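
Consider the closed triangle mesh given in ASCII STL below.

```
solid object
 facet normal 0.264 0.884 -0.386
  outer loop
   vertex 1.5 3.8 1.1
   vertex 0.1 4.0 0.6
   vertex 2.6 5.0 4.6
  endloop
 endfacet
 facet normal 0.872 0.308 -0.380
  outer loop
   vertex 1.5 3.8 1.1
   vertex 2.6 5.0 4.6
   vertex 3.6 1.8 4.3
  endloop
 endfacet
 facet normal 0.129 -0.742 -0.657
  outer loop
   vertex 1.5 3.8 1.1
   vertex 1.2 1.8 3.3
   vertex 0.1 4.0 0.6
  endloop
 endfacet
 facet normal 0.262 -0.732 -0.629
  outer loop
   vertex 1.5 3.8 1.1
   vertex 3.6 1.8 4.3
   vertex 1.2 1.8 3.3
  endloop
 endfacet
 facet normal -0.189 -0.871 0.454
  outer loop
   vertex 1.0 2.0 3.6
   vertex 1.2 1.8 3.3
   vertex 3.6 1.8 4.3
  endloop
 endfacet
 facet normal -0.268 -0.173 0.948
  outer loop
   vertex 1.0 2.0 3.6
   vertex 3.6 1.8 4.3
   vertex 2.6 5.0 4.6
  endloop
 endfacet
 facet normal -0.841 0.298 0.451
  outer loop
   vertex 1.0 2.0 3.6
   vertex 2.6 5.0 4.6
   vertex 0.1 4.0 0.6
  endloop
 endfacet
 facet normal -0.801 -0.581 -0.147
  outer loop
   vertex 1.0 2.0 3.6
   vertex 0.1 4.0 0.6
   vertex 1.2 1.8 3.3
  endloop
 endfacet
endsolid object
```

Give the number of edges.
12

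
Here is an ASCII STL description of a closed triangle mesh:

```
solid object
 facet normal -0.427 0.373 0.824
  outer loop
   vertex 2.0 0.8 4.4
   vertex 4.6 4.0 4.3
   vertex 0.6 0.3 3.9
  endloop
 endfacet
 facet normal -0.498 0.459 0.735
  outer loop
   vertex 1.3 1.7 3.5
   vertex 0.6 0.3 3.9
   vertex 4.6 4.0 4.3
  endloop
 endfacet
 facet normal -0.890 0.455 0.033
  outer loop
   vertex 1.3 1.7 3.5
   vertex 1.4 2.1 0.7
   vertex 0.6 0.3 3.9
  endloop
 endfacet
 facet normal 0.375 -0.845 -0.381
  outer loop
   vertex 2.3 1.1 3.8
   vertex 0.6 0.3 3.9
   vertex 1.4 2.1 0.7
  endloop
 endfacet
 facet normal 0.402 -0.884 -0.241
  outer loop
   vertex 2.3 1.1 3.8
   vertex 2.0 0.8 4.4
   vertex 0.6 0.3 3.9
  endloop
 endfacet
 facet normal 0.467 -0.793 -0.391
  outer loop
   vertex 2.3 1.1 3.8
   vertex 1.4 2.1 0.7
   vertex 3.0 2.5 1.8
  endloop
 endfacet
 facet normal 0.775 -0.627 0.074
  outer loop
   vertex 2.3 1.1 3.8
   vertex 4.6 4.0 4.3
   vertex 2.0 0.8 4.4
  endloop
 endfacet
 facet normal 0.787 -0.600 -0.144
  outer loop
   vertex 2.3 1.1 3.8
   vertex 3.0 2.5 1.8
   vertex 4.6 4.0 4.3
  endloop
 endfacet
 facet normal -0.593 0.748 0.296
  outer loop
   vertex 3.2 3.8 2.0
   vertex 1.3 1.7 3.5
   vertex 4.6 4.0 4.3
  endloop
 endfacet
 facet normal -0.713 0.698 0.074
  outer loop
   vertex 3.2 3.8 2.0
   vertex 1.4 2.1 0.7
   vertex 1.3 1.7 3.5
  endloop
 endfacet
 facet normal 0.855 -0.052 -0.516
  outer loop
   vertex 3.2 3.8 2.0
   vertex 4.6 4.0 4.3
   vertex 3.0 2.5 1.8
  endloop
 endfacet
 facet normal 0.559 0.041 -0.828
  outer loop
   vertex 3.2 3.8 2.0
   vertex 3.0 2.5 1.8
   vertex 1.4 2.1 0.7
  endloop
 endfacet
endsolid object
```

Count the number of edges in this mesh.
18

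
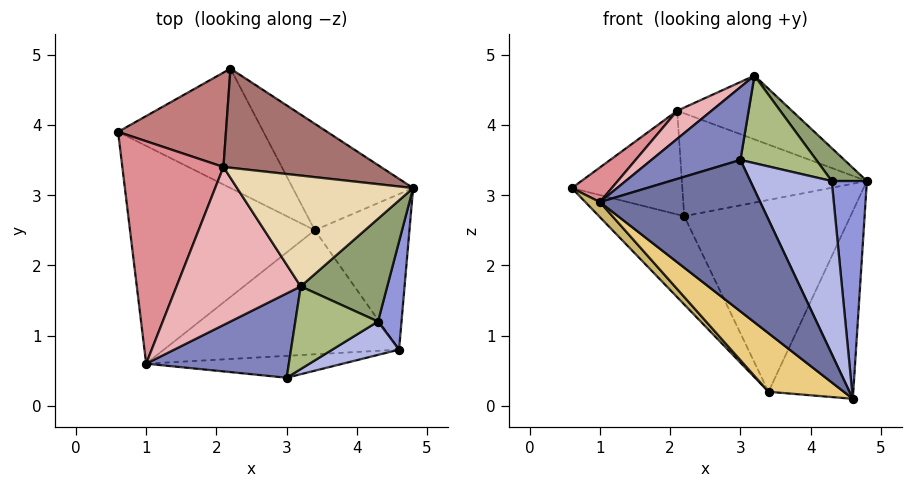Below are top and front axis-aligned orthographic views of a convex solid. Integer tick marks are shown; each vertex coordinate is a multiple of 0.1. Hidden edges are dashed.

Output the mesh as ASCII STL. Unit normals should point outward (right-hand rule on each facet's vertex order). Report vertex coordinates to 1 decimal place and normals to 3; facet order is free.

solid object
 facet normal -0.056 -0.988 -0.143
  outer loop
   vertex 1.0 0.6 2.9
   vertex 4.6 0.8 0.1
   vertex 3.0 0.4 3.5
  endloop
 endfacet
 facet normal -0.281 -0.627 0.726
  outer loop
   vertex 3.2 1.7 4.7
   vertex 1.0 0.6 2.9
   vertex 3.0 0.4 3.5
  endloop
 endfacet
 facet normal 0.959 -0.252 0.125
  outer loop
   vertex 4.3 1.2 3.2
   vertex 4.6 0.8 0.1
   vertex 4.8 3.1 3.2
  endloop
 endfacet
 facet normal 0.544 -0.824 0.159
  outer loop
   vertex 4.3 1.2 3.2
   vertex 3.0 0.4 3.5
   vertex 4.6 0.8 0.1
  endloop
 endfacet
 facet normal 0.757 -0.199 0.622
  outer loop
   vertex 4.3 1.2 3.2
   vertex 4.8 3.1 3.2
   vertex 3.2 1.7 4.7
  endloop
 endfacet
 facet normal 0.518 -0.622 0.587
  outer loop
   vertex 4.3 1.2 3.2
   vertex 3.2 1.7 4.7
   vertex 3.0 0.4 3.5
  endloop
 endfacet
 facet normal 0.720 0.534 -0.443
  outer loop
   vertex 3.4 2.5 0.2
   vertex 4.8 3.1 3.2
   vertex 4.6 0.8 0.1
  endloop
 endfacet
 facet normal 0.554 0.728 -0.404
  outer loop
   vertex 3.4 2.5 0.2
   vertex 2.2 4.8 2.7
   vertex 4.8 3.1 3.2
  endloop
 endfacet
 facet normal -0.472 0.524 -0.709
  outer loop
   vertex 3.4 2.5 0.2
   vertex 0.6 3.9 3.1
   vertex 2.2 4.8 2.7
  endloop
 endfacet
 facet normal -0.730 -0.047 -0.682
  outer loop
   vertex 3.4 2.5 0.2
   vertex 1.0 0.6 2.9
   vertex 0.6 3.9 3.1
  endloop
 endfacet
 facet normal -0.562 -0.353 -0.748
  outer loop
   vertex 3.4 2.5 0.2
   vertex 4.6 0.8 0.1
   vertex 1.0 0.6 2.9
  endloop
 endfacet
 facet normal 0.352 0.467 0.811
  outer loop
   vertex 2.1 3.4 4.2
   vertex 3.2 1.7 4.7
   vertex 4.8 3.1 3.2
  endloop
 endfacet
 facet normal 0.319 0.682 0.658
  outer loop
   vertex 2.1 3.4 4.2
   vertex 4.8 3.1 3.2
   vertex 2.2 4.8 2.7
  endloop
 endfacet
 facet normal -0.240 0.718 0.654
  outer loop
   vertex 2.1 3.4 4.2
   vertex 2.2 4.8 2.7
   vertex 0.6 3.9 3.1
  endloop
 endfacet
 facet normal -0.613 -0.122 0.781
  outer loop
   vertex 2.1 3.4 4.2
   vertex 0.6 3.9 3.1
   vertex 1.0 0.6 2.9
  endloop
 endfacet
 facet normal -0.583 -0.142 0.800
  outer loop
   vertex 2.1 3.4 4.2
   vertex 1.0 0.6 2.9
   vertex 3.2 1.7 4.7
  endloop
 endfacet
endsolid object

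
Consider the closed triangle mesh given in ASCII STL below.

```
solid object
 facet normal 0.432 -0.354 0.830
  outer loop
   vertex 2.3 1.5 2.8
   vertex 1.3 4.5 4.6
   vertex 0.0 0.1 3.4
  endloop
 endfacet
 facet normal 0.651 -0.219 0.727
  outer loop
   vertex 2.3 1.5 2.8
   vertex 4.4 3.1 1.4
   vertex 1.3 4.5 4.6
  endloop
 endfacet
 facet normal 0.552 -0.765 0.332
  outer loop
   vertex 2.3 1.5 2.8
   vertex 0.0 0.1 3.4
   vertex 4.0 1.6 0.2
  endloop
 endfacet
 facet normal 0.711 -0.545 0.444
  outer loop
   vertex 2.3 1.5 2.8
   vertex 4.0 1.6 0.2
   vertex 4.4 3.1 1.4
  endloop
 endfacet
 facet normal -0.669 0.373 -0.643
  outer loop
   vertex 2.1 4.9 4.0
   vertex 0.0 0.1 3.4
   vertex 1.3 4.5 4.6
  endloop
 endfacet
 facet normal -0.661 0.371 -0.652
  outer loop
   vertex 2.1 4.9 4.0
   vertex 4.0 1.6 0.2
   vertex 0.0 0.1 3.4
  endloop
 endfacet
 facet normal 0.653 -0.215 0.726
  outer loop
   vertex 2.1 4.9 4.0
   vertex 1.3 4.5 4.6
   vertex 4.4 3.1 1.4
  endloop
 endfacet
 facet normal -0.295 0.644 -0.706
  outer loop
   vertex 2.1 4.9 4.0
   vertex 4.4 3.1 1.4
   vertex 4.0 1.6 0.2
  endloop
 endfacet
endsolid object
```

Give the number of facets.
8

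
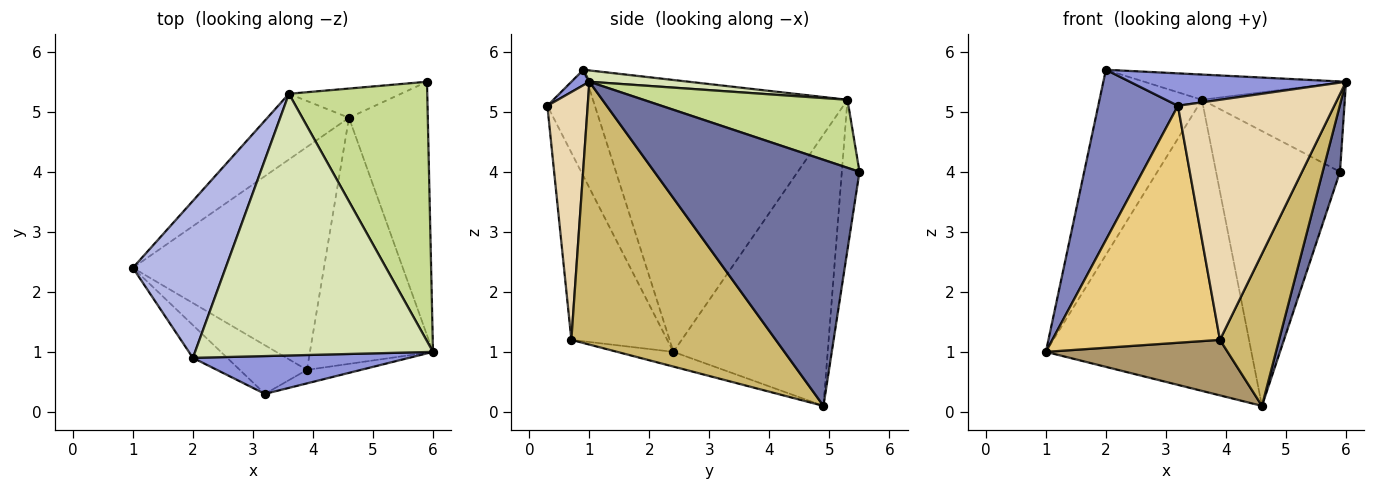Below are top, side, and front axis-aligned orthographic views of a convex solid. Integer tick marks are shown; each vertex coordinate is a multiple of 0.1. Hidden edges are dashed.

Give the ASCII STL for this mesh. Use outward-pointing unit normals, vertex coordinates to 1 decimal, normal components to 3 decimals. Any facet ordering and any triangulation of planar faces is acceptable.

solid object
 facet normal 0.949 -0.080 -0.304
  outer loop
   vertex 4.6 4.9 0.1
   vertex 5.9 5.5 4.0
   vertex 6.0 1.0 5.5
  endloop
 endfacet
 facet normal -0.505 -0.847 -0.163
  outer loop
   vertex 3.2 0.3 5.1
   vertex 2.0 0.9 5.7
   vertex 1.0 2.4 1.0
  endloop
 endfacet
 facet normal 0.054 -0.650 0.758
  outer loop
   vertex 3.2 0.3 5.1
   vertex 6.0 1.0 5.5
   vertex 2.0 0.9 5.7
  endloop
 endfacet
 facet normal -0.884 0.356 0.302
  outer loop
   vertex 3.6 5.3 5.2
   vertex 1.0 2.4 1.0
   vertex 2.0 0.9 5.7
  endloop
 endfacet
 facet normal -0.591 0.787 -0.178
  outer loop
   vertex 3.6 5.3 5.2
   vertex 4.6 4.9 0.1
   vertex 1.0 2.4 1.0
  endloop
 endfacet
 facet normal -0.140 0.985 -0.105
  outer loop
   vertex 3.6 5.3 5.2
   vertex 5.9 5.5 4.0
   vertex 4.6 4.9 0.1
  endloop
 endfacet
 facet normal 0.422 0.295 0.857
  outer loop
   vertex 3.6 5.3 5.2
   vertex 6.0 1.0 5.5
   vertex 5.9 5.5 4.0
  endloop
 endfacet
 facet normal 0.047 0.096 0.994
  outer loop
   vertex 3.6 5.3 5.2
   vertex 2.0 0.9 5.7
   vertex 6.0 1.0 5.5
  endloop
 endfacet
 facet normal -0.075 -0.241 -0.968
  outer loop
   vertex 3.9 0.7 1.2
   vertex 1.0 2.4 1.0
   vertex 4.6 4.9 0.1
  endloop
 endfacet
 facet normal 0.876 -0.253 -0.410
  outer loop
   vertex 3.9 0.7 1.2
   vertex 4.6 4.9 0.1
   vertex 6.0 1.0 5.5
  endloop
 endfacet
 facet normal -0.489 -0.855 -0.175
  outer loop
   vertex 3.9 0.7 1.2
   vertex 3.2 0.3 5.1
   vertex 1.0 2.4 1.0
  endloop
 endfacet
 facet normal 0.249 -0.967 -0.054
  outer loop
   vertex 3.9 0.7 1.2
   vertex 6.0 1.0 5.5
   vertex 3.2 0.3 5.1
  endloop
 endfacet
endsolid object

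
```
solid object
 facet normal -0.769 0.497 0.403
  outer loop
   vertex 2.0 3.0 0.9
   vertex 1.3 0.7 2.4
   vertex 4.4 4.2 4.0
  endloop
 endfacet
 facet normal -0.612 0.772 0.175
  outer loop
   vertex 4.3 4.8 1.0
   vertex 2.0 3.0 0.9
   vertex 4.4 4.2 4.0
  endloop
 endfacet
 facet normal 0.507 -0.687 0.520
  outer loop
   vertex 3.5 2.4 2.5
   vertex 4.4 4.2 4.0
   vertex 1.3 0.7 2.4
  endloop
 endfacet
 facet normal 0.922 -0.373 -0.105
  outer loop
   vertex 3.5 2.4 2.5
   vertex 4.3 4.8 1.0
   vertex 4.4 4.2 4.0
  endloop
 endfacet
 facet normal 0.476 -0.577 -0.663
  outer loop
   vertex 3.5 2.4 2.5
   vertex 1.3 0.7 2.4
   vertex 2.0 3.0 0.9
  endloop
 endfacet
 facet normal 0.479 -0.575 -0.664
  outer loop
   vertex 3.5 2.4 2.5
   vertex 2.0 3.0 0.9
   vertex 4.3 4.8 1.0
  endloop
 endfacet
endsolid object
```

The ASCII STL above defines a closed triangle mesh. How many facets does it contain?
6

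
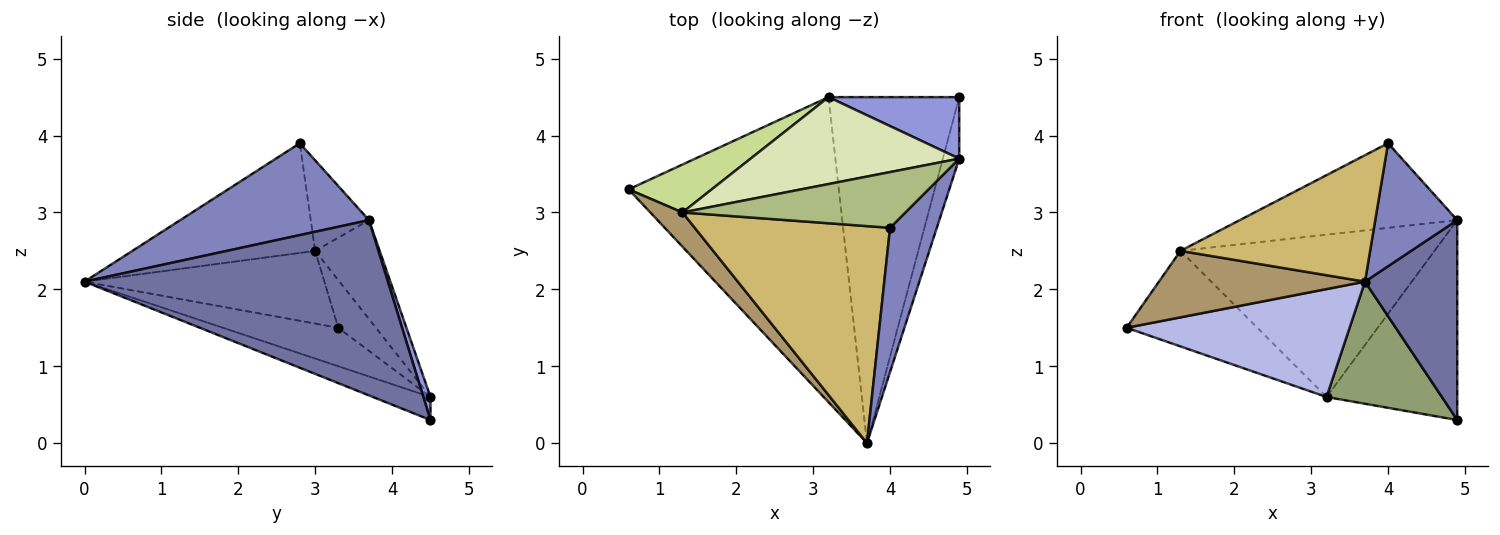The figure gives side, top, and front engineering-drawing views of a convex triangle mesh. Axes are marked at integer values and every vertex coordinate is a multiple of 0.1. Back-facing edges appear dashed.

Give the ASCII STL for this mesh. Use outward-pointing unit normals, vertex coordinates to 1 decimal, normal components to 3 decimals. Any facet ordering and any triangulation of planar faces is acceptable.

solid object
 facet normal 0.953 -0.290 -0.089
  outer loop
   vertex 4.9 4.5 0.3
   vertex 4.9 3.7 2.9
   vertex 3.7 0.0 2.1
  endloop
 endfacet
 facet normal 0.831 -0.361 0.423
  outer loop
   vertex 4.0 2.8 3.9
   vertex 3.7 0.0 2.1
   vertex 4.9 3.7 2.9
  endloop
 endfacet
 facet normal 0.052 0.954 0.294
  outer loop
   vertex 3.2 4.5 0.6
   vertex 4.9 3.7 2.9
   vertex 4.9 4.5 0.3
  endloop
 endfacet
 facet normal -0.170 -0.329 -0.929
  outer loop
   vertex 3.2 4.5 0.6
   vertex 3.7 0.0 2.1
   vertex 0.6 3.3 1.5
  endloop
 endfacet
 facet normal -0.164 -0.328 -0.930
  outer loop
   vertex 3.2 4.5 0.6
   vertex 4.9 4.5 0.3
   vertex 3.7 0.0 2.1
  endloop
 endfacet
 facet normal -0.218 0.815 0.537
  outer loop
   vertex 1.3 3.0 2.5
   vertex 4.0 2.8 3.9
   vertex 4.9 3.7 2.9
  endloop
 endfacet
 facet normal -0.249 0.866 0.434
  outer loop
   vertex 1.3 3.0 2.5
   vertex 3.2 4.5 0.6
   vertex 0.6 3.3 1.5
  endloop
 endfacet
 facet normal -0.218 0.860 0.461
  outer loop
   vertex 1.3 3.0 2.5
   vertex 4.9 3.7 2.9
   vertex 3.2 4.5 0.6
  endloop
 endfacet
 facet normal -0.719 -0.618 0.318
  outer loop
   vertex 1.3 3.0 2.5
   vertex 0.6 3.3 1.5
   vertex 3.7 0.0 2.1
  endloop
 endfacet
 facet normal -0.437 -0.453 0.777
  outer loop
   vertex 1.3 3.0 2.5
   vertex 3.7 0.0 2.1
   vertex 4.0 2.8 3.9
  endloop
 endfacet
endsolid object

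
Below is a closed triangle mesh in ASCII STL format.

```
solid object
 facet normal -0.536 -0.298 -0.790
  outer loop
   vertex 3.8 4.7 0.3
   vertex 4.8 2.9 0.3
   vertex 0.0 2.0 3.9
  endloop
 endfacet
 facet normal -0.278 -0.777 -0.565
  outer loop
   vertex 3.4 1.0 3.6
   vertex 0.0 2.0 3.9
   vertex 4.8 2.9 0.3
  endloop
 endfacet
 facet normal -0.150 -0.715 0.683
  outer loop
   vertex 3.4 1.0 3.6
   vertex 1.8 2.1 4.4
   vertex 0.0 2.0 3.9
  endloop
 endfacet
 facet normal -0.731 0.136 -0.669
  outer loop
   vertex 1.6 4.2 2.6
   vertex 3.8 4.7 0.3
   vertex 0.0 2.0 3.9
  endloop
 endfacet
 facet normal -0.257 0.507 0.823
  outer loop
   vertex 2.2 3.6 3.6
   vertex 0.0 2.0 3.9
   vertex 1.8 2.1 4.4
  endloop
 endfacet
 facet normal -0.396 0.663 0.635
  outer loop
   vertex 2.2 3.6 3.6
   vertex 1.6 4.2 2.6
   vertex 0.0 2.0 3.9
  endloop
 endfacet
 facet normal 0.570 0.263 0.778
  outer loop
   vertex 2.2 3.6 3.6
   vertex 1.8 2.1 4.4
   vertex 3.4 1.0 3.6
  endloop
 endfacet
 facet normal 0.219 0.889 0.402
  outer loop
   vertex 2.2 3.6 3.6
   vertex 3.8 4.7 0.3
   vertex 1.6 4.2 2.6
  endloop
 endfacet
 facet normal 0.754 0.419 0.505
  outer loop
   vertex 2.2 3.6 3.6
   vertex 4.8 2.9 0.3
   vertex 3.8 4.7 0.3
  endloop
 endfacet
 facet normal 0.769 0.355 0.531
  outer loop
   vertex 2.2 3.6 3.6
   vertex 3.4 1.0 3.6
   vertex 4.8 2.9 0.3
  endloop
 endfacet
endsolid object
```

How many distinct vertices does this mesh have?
7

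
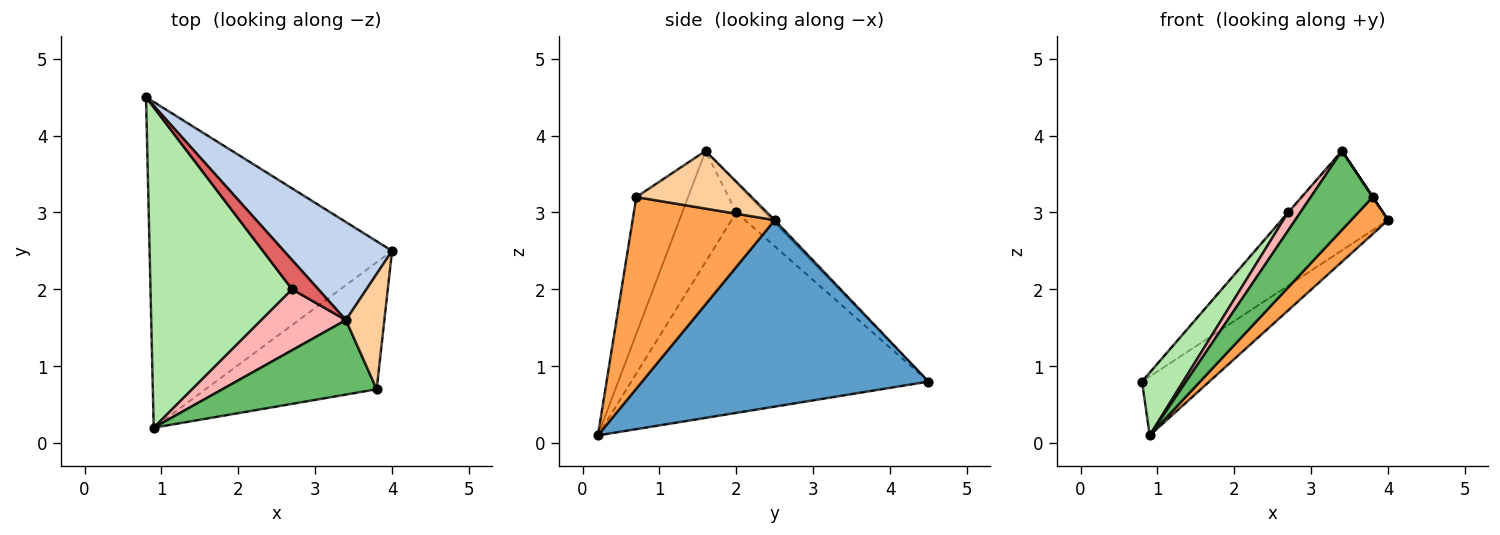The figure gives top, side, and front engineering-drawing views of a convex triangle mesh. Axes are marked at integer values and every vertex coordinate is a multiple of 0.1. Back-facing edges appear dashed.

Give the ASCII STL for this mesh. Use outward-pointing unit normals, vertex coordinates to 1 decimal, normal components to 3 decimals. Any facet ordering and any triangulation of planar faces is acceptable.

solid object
 facet normal 0.604 0.142 -0.785
  outer loop
   vertex 0.9 0.2 0.1
   vertex 0.8 4.5 0.8
   vertex 4.0 2.5 2.9
  endloop
 endfacet
 facet normal -0.015 0.712 0.702
  outer loop
   vertex 3.4 1.6 3.8
   vertex 4.0 2.5 2.9
   vertex 0.8 4.5 0.8
  endloop
 endfacet
 facet normal 0.732 -0.190 -0.654
  outer loop
   vertex 3.8 0.7 3.2
   vertex 0.9 0.2 0.1
   vertex 4.0 2.5 2.9
  endloop
 endfacet
 facet normal 0.832 0.000 0.555
  outer loop
   vertex 3.8 0.7 3.2
   vertex 4.0 2.5 2.9
   vertex 3.4 1.6 3.8
  endloop
 endfacet
 facet normal -0.519 -0.622 0.586
  outer loop
   vertex 3.8 0.7 3.2
   vertex 3.4 1.6 3.8
   vertex 0.9 0.2 0.1
  endloop
 endfacet
 facet normal -0.812 -0.112 0.573
  outer loop
   vertex 2.7 2.0 3.0
   vertex 0.8 4.5 0.8
   vertex 0.9 0.2 0.1
  endloop
 endfacet
 facet normal -0.749 0.013 0.662
  outer loop
   vertex 2.7 2.0 3.0
   vertex 3.4 1.6 3.8
   vertex 0.8 4.5 0.8
  endloop
 endfacet
 facet normal -0.783 -0.178 0.596
  outer loop
   vertex 2.7 2.0 3.0
   vertex 0.9 0.2 0.1
   vertex 3.4 1.6 3.8
  endloop
 endfacet
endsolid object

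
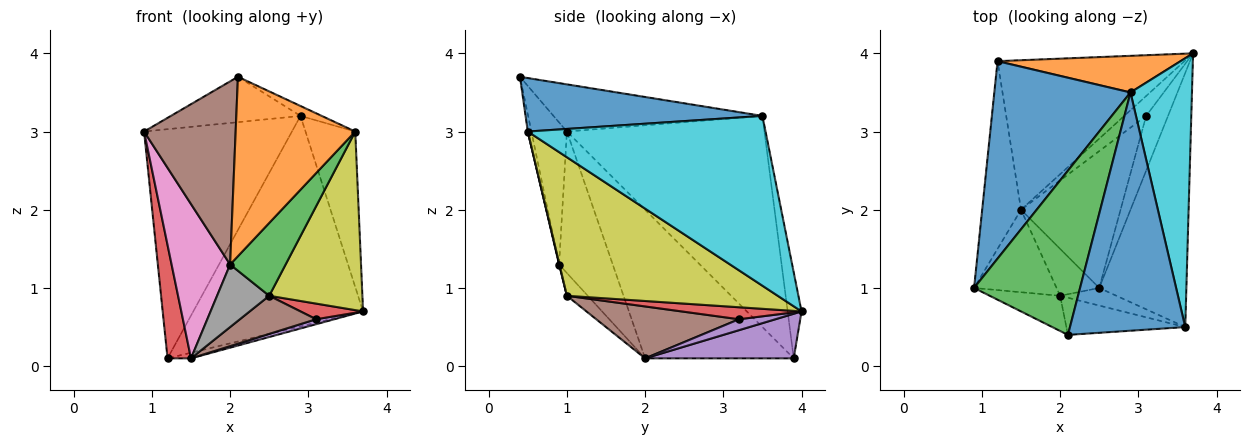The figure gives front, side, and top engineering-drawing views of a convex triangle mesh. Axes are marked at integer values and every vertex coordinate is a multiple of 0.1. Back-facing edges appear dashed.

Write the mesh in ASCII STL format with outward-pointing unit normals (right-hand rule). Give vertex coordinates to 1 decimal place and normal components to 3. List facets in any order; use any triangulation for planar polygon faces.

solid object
 facet normal -0.711 0.532 0.459
  outer loop
   vertex 2.9 3.5 3.2
   vertex 1.2 3.9 0.1
   vertex 0.9 1.0 3.0
  endloop
 endfacet
 facet normal -0.080 0.982 0.171
  outer loop
   vertex 2.9 3.5 3.2
   vertex 3.7 4.0 0.7
   vertex 1.2 3.9 0.1
  endloop
 endfacet
 facet normal -0.394 0.245 0.886
  outer loop
   vertex 2.9 3.5 3.2
   vertex 0.9 1.0 3.0
   vertex 2.1 0.4 3.7
  endloop
 endfacet
 facet normal -0.956 -0.151 -0.250
  outer loop
   vertex 1.5 2.0 0.1
   vertex 0.9 1.0 3.0
   vertex 1.2 3.9 0.1
  endloop
 endfacet
 facet normal 0.232 0.037 -0.972
  outer loop
   vertex 1.5 2.0 0.1
   vertex 1.2 3.9 0.1
   vertex 3.7 4.0 0.7
  endloop
 endfacet
 facet normal -0.356 -0.918 -0.176
  outer loop
   vertex 2.0 0.9 1.3
   vertex 2.1 0.4 3.7
   vertex 0.9 1.0 3.0
  endloop
 endfacet
 facet normal -0.629 -0.686 -0.367
  outer loop
   vertex 2.0 0.9 1.3
   vertex 0.9 1.0 3.0
   vertex 1.5 2.0 0.1
  endloop
 endfacet
 facet normal -0.305 -0.762 -0.571
  outer loop
   vertex 2.0 0.9 1.3
   vertex 1.5 2.0 0.1
   vertex 2.5 1.0 0.9
  endloop
 endfacet
 facet normal 0.793 -0.350 -0.499
  outer loop
   vertex 3.6 0.5 3.0
   vertex 2.5 1.0 0.9
   vertex 3.7 4.0 0.7
  endloop
 endfacet
 facet normal 0.923 0.193 0.334
  outer loop
   vertex 3.6 0.5 3.0
   vertex 3.7 4.0 0.7
   vertex 2.9 3.5 3.2
  endloop
 endfacet
 facet normal 0.421 0.038 0.906
  outer loop
   vertex 3.6 0.5 3.0
   vertex 2.9 3.5 3.2
   vertex 2.1 0.4 3.7
  endloop
 endfacet
 facet normal -0.029 -0.979 -0.203
  outer loop
   vertex 3.6 0.5 3.0
   vertex 2.1 0.4 3.7
   vertex 2.0 0.9 1.3
  endloop
 endfacet
 facet normal 0.007 -0.972 -0.235
  outer loop
   vertex 3.6 0.5 3.0
   vertex 2.0 0.9 1.3
   vertex 2.5 1.0 0.9
  endloop
 endfacet
 facet normal 0.466 -0.243 -0.851
  outer loop
   vertex 3.1 3.2 0.6
   vertex 3.7 4.0 0.7
   vertex 2.5 1.0 0.9
  endloop
 endfacet
 facet normal 0.436 -0.218 -0.873
  outer loop
   vertex 3.1 3.2 0.6
   vertex 1.5 2.0 0.1
   vertex 3.7 4.0 0.7
  endloop
 endfacet
 facet normal 0.449 -0.240 -0.861
  outer loop
   vertex 3.1 3.2 0.6
   vertex 2.5 1.0 0.9
   vertex 1.5 2.0 0.1
  endloop
 endfacet
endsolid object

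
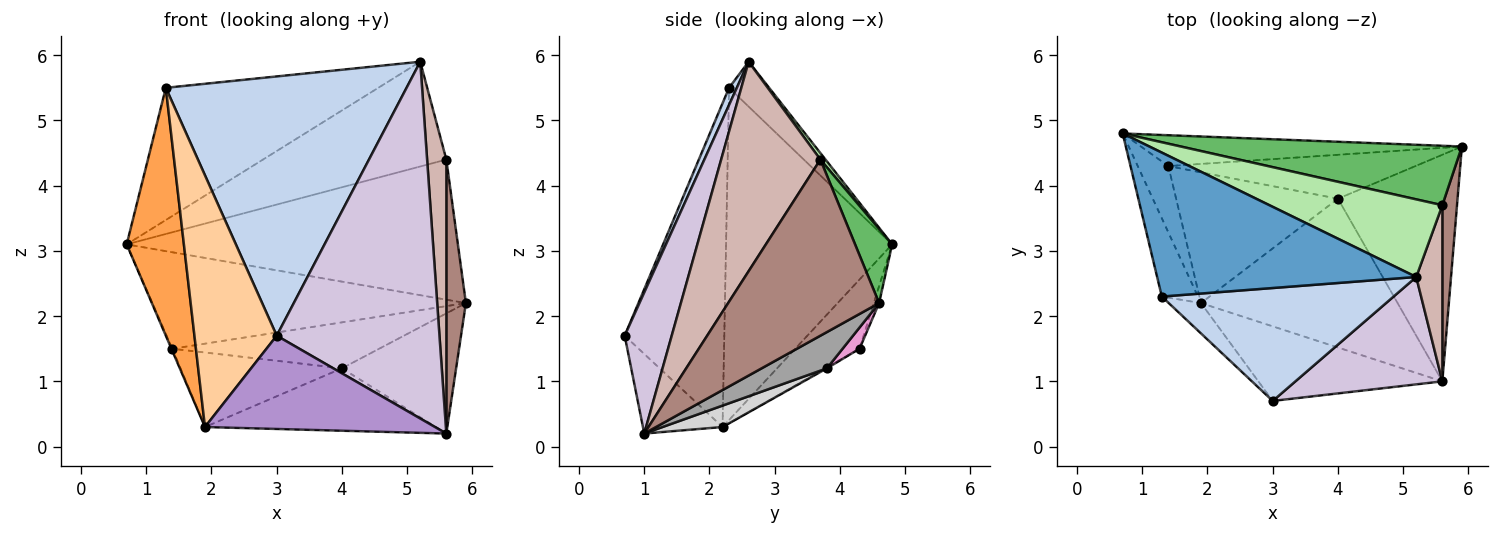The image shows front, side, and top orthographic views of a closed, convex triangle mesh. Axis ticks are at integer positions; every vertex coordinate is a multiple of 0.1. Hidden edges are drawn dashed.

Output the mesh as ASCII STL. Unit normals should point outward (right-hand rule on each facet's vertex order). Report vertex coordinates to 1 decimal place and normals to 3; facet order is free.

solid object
 facet normal -0.127 0.671 0.731
  outer loop
   vertex 1.3 2.3 5.5
   vertex 5.2 2.6 5.9
   vertex 0.7 4.8 3.1
  endloop
 endfacet
 facet normal 0.030 -0.916 0.399
  outer loop
   vertex 1.3 2.3 5.5
   vertex 3.0 0.7 1.7
   vertex 5.2 2.6 5.9
  endloop
 endfacet
 facet normal -0.941 -0.324 -0.102
  outer loop
   vertex 1.9 2.2 0.3
   vertex 1.3 2.3 5.5
   vertex 0.7 4.8 3.1
  endloop
 endfacet
 facet normal -0.769 -0.635 -0.076
  outer loop
   vertex 1.9 2.2 0.3
   vertex 3.0 0.7 1.7
   vertex 1.3 2.3 5.5
  endloop
 endfacet
 facet normal 0.102 0.916 0.389
  outer loop
   vertex 5.6 3.7 4.4
   vertex 5.9 4.6 2.2
   vertex 0.7 4.8 3.1
  endloop
 endfacet
 facet normal 0.022 0.803 0.595
  outer loop
   vertex 5.6 3.7 4.4
   vertex 0.7 4.8 3.1
   vertex 5.2 2.6 5.9
  endloop
 endfacet
 facet normal -0.016 0.952 -0.305
  outer loop
   vertex 1.4 4.3 1.5
   vertex 0.7 4.8 3.1
   vertex 5.9 4.6 2.2
  endloop
 endfacet
 facet normal -0.915 0.013 -0.404
  outer loop
   vertex 1.4 4.3 1.5
   vertex 1.9 2.2 0.3
   vertex 0.7 4.8 3.1
  endloop
 endfacet
 facet normal -0.261 -0.754 -0.603
  outer loop
   vertex 5.6 1.0 0.2
   vertex 3.0 0.7 1.7
   vertex 1.9 2.2 0.3
  endloop
 endfacet
 facet normal 0.267 -0.923 0.278
  outer loop
   vertex 5.6 1.0 0.2
   vertex 5.2 2.6 5.9
   vertex 3.0 0.7 1.7
  endloop
 endfacet
 facet normal 0.988 -0.128 0.082
  outer loop
   vertex 5.6 1.0 0.2
   vertex 5.9 4.6 2.2
   vertex 5.6 3.7 4.4
  endloop
 endfacet
 facet normal 0.974 -0.189 0.121
  outer loop
   vertex 5.6 1.0 0.2
   vertex 5.6 3.7 4.4
   vertex 5.2 2.6 5.9
  endloop
 endfacet
 facet normal 0.059 0.722 -0.690
  outer loop
   vertex 4.0 3.8 1.2
   vertex 1.4 4.3 1.5
   vertex 5.9 4.6 2.2
  endloop
 endfacet
 facet normal -0.005 0.495 -0.869
  outer loop
   vertex 4.0 3.8 1.2
   vertex 1.9 2.2 0.3
   vertex 1.4 4.3 1.5
  endloop
 endfacet
 facet normal 0.259 0.453 -0.853
  outer loop
   vertex 4.0 3.8 1.2
   vertex 5.9 4.6 2.2
   vertex 5.6 1.0 0.2
  endloop
 endfacet
 facet normal 0.100 0.385 -0.918
  outer loop
   vertex 4.0 3.8 1.2
   vertex 5.6 1.0 0.2
   vertex 1.9 2.2 0.3
  endloop
 endfacet
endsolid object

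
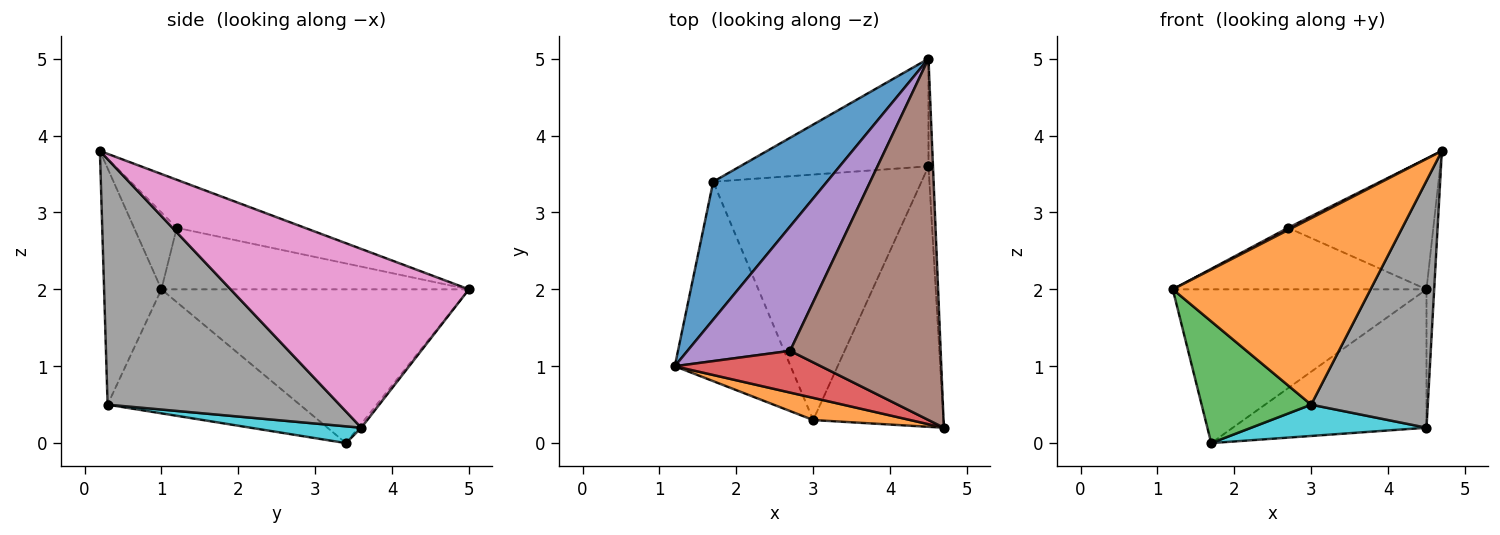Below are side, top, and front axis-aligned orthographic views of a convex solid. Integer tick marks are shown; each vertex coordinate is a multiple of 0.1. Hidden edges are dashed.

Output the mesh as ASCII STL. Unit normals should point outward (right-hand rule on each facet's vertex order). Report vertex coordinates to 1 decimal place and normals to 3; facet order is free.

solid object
 facet normal -0.670 0.553 0.496
  outer loop
   vertex 1.7 3.4 0.0
   vertex 1.2 1.0 2.0
   vertex 4.5 5.0 2.0
  endloop
 endfacet
 facet normal -0.277 -0.954 0.114
  outer loop
   vertex 3.0 0.3 0.5
   vertex 4.7 0.2 3.8
   vertex 1.2 1.0 2.0
  endloop
 endfacet
 facet normal -0.675 -0.385 -0.630
  outer loop
   vertex 3.0 0.3 0.5
   vertex 1.2 1.0 2.0
   vertex 1.7 3.4 0.0
  endloop
 endfacet
 facet normal -0.465 -0.047 0.884
  outer loop
   vertex 2.7 1.2 2.8
   vertex 1.2 1.0 2.0
   vertex 4.7 0.2 3.8
  endloop
 endfacet
 facet normal -0.473 0.390 0.790
  outer loop
   vertex 2.7 1.2 2.8
   vertex 4.5 5.0 2.0
   vertex 1.2 1.0 2.0
  endloop
 endfacet
 facet normal -0.287 0.326 0.901
  outer loop
   vertex 2.7 1.2 2.8
   vertex 4.7 0.2 3.8
   vertex 4.5 5.0 2.0
  endloop
 endfacet
 facet normal 0.999 0.032 -0.025
  outer loop
   vertex 4.5 3.6 0.2
   vertex 4.5 5.0 2.0
   vertex 4.7 0.2 3.8
  endloop
 endfacet
 facet normal 0.807 -0.406 -0.428
  outer loop
   vertex 4.5 3.6 0.2
   vertex 4.7 0.2 3.8
   vertex 3.0 0.3 0.5
  endloop
 endfacet
 facet normal -0.013 0.789 -0.614
  outer loop
   vertex 4.5 3.6 0.2
   vertex 1.7 3.4 0.0
   vertex 4.5 5.0 2.0
  endloop
 endfacet
 facet normal 0.080 -0.126 -0.989
  outer loop
   vertex 4.5 3.6 0.2
   vertex 3.0 0.3 0.5
   vertex 1.7 3.4 0.0
  endloop
 endfacet
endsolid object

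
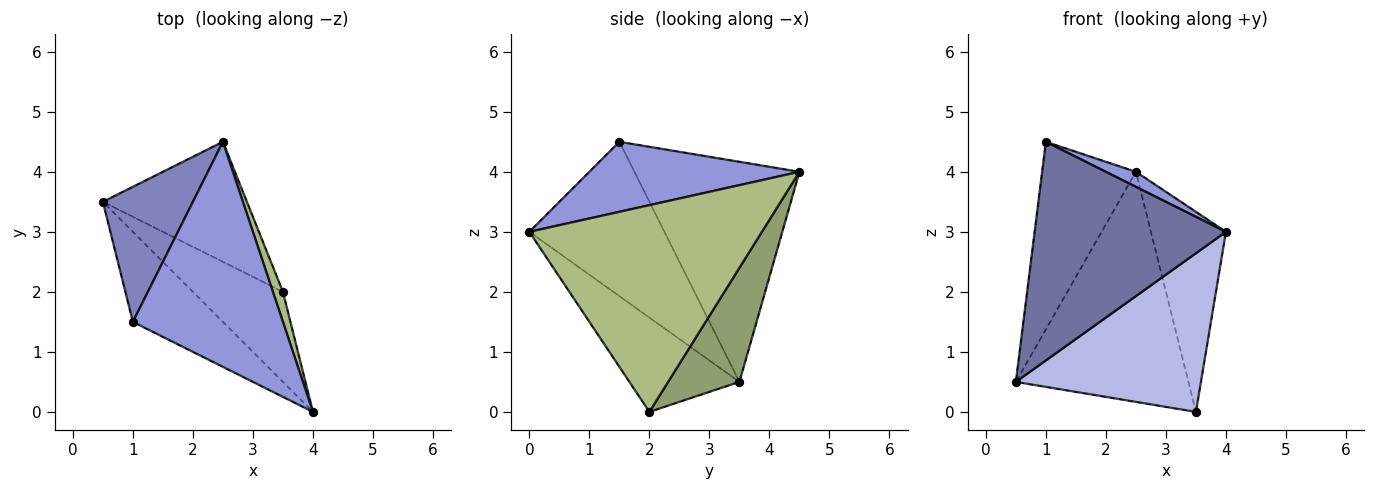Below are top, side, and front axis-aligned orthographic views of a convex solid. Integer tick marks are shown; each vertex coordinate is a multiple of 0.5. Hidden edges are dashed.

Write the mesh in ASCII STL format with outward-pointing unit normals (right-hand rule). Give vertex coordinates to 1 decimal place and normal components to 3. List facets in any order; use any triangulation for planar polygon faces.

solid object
 facet normal -0.547 -0.774 -0.319
  outer loop
   vertex 1.0 1.5 4.5
   vertex 0.5 3.5 0.5
   vertex 4.0 0.0 3.0
  endloop
 endfacet
 facet normal -0.819 0.465 0.335
  outer loop
   vertex 1.0 1.5 4.5
   vertex 2.5 4.5 4.0
   vertex 0.5 3.5 0.5
  endloop
 endfacet
 facet normal 0.422 -0.060 0.905
  outer loop
   vertex 1.0 1.5 4.5
   vertex 4.0 0.0 3.0
   vertex 2.5 4.5 4.0
  endloop
 endfacet
 facet normal -0.459 -0.773 -0.438
  outer loop
   vertex 3.5 2.0 0.0
   vertex 4.0 0.0 3.0
   vertex 0.5 3.5 0.5
  endloop
 endfacet
 facet normal 0.344 0.833 -0.434
  outer loop
   vertex 3.5 2.0 0.0
   vertex 0.5 3.5 0.5
   vertex 2.5 4.5 4.0
  endloop
 endfacet
 facet normal 0.951 0.307 0.046
  outer loop
   vertex 3.5 2.0 0.0
   vertex 2.5 4.5 4.0
   vertex 4.0 0.0 3.0
  endloop
 endfacet
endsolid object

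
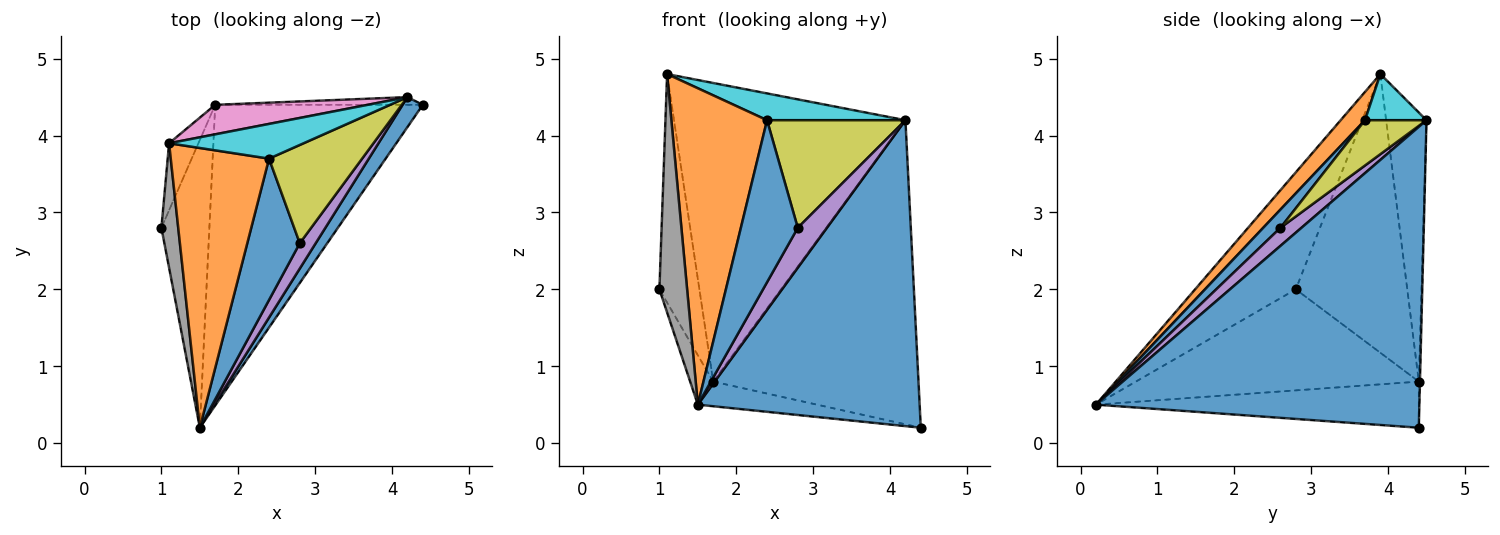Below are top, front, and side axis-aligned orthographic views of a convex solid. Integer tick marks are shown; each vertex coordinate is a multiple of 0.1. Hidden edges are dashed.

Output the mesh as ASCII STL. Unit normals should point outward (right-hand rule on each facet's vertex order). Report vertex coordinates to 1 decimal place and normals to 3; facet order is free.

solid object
 facet normal 0.823 -0.565 0.055
  outer loop
   vertex 4.2 4.5 4.2
   vertex 1.5 0.2 0.5
   vertex 4.4 4.4 0.2
  endloop
 endfacet
 facet normal -0.901 0.073 -0.428
  outer loop
   vertex 1.7 4.4 0.8
   vertex 1.5 0.2 0.5
   vertex 1.0 2.8 2.0
  endloop
 endfacet
 facet normal -0.216 0.080 -0.973
  outer loop
   vertex 1.7 4.4 0.8
   vertex 4.4 4.4 0.2
   vertex 1.5 0.2 0.5
  endloop
 endfacet
 facet normal -0.006 1.000 -0.025
  outer loop
   vertex 1.7 4.4 0.8
   vertex 4.2 4.5 4.2
   vertex 4.4 4.4 0.2
  endloop
 endfacet
 facet normal 0.520 -0.721 0.458
  outer loop
   vertex 2.8 2.6 2.8
   vertex 1.5 0.2 0.5
   vertex 4.2 4.5 4.2
  endloop
 endfacet
 facet normal -0.937 0.336 -0.099
  outer loop
   vertex 1.1 3.9 4.8
   vertex 1.7 4.4 0.8
   vertex 1.0 2.8 2.0
  endloop
 endfacet
 facet normal -0.171 0.980 0.097
  outer loop
   vertex 1.1 3.9 4.8
   vertex 4.2 4.5 4.2
   vertex 1.7 4.4 0.8
  endloop
 endfacet
 facet normal -0.955 -0.263 0.137
  outer loop
   vertex 1.1 3.9 4.8
   vertex 1.0 2.8 2.0
   vertex 1.5 0.2 0.5
  endloop
 endfacet
 facet normal 0.312 -0.702 0.641
  outer loop
   vertex 2.4 3.7 4.2
   vertex 2.8 2.6 2.8
   vertex 4.2 4.5 4.2
  endloop
 endfacet
 facet normal 0.262 -0.589 0.764
  outer loop
   vertex 2.4 3.7 4.2
   vertex 4.2 4.5 4.2
   vertex 1.1 3.9 4.8
  endloop
 endfacet
 facet normal 0.223 -0.735 0.641
  outer loop
   vertex 2.4 3.7 4.2
   vertex 1.5 0.2 0.5
   vertex 2.8 2.6 2.8
  endloop
 endfacet
 facet normal 0.187 -0.736 0.651
  outer loop
   vertex 2.4 3.7 4.2
   vertex 1.1 3.9 4.8
   vertex 1.5 0.2 0.5
  endloop
 endfacet
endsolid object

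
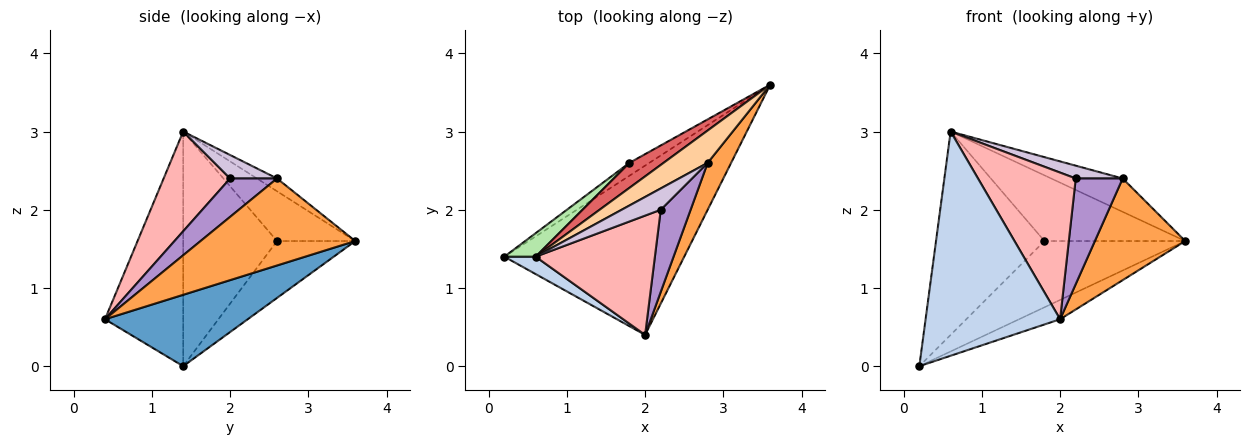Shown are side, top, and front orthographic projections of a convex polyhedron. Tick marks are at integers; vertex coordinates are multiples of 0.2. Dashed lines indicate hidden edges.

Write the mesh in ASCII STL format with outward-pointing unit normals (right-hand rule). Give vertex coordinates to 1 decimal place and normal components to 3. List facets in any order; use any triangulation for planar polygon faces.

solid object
 facet normal 0.367 0.105 -0.924
  outer loop
   vertex 2.0 0.4 0.6
   vertex 0.2 1.4 0.0
   vertex 3.6 3.6 1.6
  endloop
 endfacet
 facet normal -0.501 -0.863 0.067
  outer loop
   vertex 0.6 1.4 3.0
   vertex 0.2 1.4 0.0
   vertex 2.0 0.4 0.6
  endloop
 endfacet
 facet normal 0.841 -0.491 0.227
  outer loop
   vertex 2.8 2.6 2.4
   vertex 2.0 0.4 0.6
   vertex 3.6 3.6 1.6
  endloop
 endfacet
 facet normal -0.198 0.704 0.682
  outer loop
   vertex 2.8 2.6 2.4
   vertex 3.6 3.6 1.6
   vertex 0.6 1.4 3.0
  endloop
 endfacet
 facet normal -0.479 0.862 -0.168
  outer loop
   vertex 1.8 2.6 1.6
   vertex 3.6 3.6 1.6
   vertex 0.2 1.4 0.0
  endloop
 endfacet
 facet normal -0.652 0.753 0.087
  outer loop
   vertex 1.8 2.6 1.6
   vertex 0.2 1.4 0.0
   vertex 0.6 1.4 3.0
  endloop
 endfacet
 facet normal -0.461 0.829 0.316
  outer loop
   vertex 1.8 2.6 1.6
   vertex 0.6 1.4 3.0
   vertex 3.6 3.6 1.6
  endloop
 endfacet
 facet normal 0.467 -0.686 0.558
  outer loop
   vertex 2.2 2.0 2.4
   vertex 0.6 1.4 3.0
   vertex 2.0 0.4 0.6
  endloop
 endfacet
 facet normal 0.620 -0.620 0.482
  outer loop
   vertex 2.2 2.0 2.4
   vertex 2.0 0.4 0.6
   vertex 2.8 2.6 2.4
  endloop
 endfacet
 facet normal 0.457 -0.457 0.762
  outer loop
   vertex 2.2 2.0 2.4
   vertex 2.8 2.6 2.4
   vertex 0.6 1.4 3.0
  endloop
 endfacet
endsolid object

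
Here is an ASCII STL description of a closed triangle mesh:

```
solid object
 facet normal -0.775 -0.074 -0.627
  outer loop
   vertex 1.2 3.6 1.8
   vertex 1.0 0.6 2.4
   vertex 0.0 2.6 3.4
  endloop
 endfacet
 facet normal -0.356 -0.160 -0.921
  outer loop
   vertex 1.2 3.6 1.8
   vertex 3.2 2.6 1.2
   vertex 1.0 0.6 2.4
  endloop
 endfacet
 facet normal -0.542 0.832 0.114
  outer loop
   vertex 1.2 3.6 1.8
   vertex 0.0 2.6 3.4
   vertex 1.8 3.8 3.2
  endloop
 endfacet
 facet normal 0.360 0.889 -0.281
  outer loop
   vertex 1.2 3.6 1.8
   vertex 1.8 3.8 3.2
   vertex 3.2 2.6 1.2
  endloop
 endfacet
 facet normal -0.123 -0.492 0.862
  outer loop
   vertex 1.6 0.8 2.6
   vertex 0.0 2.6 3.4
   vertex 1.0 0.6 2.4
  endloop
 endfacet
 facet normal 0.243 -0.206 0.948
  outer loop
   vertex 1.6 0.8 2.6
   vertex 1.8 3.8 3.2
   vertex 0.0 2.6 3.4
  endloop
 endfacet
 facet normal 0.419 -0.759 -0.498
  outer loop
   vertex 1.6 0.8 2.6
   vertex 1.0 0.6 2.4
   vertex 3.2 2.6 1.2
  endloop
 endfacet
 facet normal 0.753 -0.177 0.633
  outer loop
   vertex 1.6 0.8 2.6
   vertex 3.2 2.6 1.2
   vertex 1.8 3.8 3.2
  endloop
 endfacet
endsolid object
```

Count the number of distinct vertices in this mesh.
6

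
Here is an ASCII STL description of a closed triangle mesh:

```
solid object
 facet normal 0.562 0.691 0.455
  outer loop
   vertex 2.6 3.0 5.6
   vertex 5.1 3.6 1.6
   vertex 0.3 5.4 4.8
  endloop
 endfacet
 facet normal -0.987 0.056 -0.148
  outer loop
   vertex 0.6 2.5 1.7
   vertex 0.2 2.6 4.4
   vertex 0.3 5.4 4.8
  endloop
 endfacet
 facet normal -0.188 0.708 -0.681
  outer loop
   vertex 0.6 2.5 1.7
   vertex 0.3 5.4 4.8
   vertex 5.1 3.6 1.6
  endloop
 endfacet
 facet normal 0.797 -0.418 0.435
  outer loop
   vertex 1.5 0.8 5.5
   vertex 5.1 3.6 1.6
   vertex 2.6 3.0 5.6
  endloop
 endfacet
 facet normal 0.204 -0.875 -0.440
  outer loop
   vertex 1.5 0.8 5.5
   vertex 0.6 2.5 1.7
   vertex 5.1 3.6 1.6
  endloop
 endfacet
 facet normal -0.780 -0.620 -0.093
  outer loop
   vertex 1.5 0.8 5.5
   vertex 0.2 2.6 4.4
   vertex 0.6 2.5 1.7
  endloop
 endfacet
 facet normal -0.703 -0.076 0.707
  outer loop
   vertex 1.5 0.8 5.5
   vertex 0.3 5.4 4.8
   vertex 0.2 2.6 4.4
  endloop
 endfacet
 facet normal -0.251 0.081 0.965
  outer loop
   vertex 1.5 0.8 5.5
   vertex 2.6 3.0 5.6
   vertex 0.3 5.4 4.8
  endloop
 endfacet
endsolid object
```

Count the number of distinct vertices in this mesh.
6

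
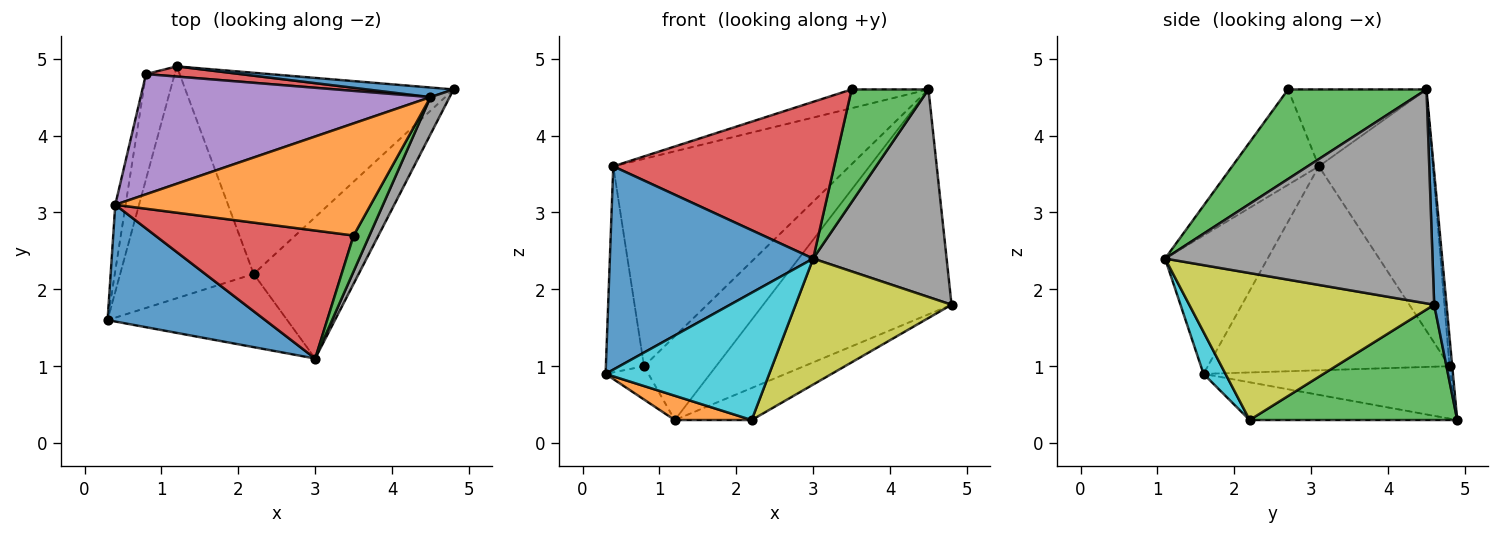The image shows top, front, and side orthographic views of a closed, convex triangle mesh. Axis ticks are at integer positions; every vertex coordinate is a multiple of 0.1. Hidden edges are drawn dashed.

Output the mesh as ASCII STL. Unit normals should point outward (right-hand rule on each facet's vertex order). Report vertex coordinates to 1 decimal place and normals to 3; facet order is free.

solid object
 facet normal 0.065 0.997 0.043
  outer loop
   vertex 4.5 4.5 4.6
   vertex 4.8 4.6 1.8
   vertex 1.2 4.9 0.3
  endloop
 endfacet
 facet normal -0.271 -0.100 -0.957
  outer loop
   vertex 2.2 2.2 0.3
   vertex 0.3 1.6 0.9
   vertex 1.2 4.9 0.3
  endloop
 endfacet
 facet normal 0.391 0.145 -0.909
  outer loop
   vertex 2.2 2.2 0.3
   vertex 1.2 4.9 0.3
   vertex 4.8 4.6 1.8
  endloop
 endfacet
 facet normal -0.037 0.992 0.121
  outer loop
   vertex 0.8 4.8 1.0
   vertex 4.5 4.5 4.6
   vertex 1.2 4.9 0.3
  endloop
 endfacet
 facet normal -0.385 0.798 0.463
  outer loop
   vertex 0.8 4.8 1.0
   vertex 0.4 3.1 3.6
   vertex 4.5 4.5 4.6
  endloop
 endfacet
 facet normal -0.867 0.150 -0.474
  outer loop
   vertex 0.8 4.8 1.0
   vertex 1.2 4.9 0.3
   vertex 0.3 1.6 0.9
  endloop
 endfacet
 facet normal -0.987 0.156 -0.050
  outer loop
   vertex 0.8 4.8 1.0
   vertex 0.3 1.6 0.9
   vertex 0.4 3.1 3.6
  endloop
 endfacet
 facet normal 0.892 -0.445 0.080
  outer loop
   vertex 3.0 1.1 2.4
   vertex 4.8 4.6 1.8
   vertex 4.5 4.5 4.6
  endloop
 endfacet
 facet normal 0.722 -0.460 -0.516
  outer loop
   vertex 3.0 1.1 2.4
   vertex 2.2 2.2 0.3
   vertex 4.8 4.6 1.8
  endloop
 endfacet
 facet normal 0.116 -0.861 -0.495
  outer loop
   vertex 3.0 1.1 2.4
   vertex 0.3 1.6 0.9
   vertex 2.2 2.2 0.3
  endloop
 endfacet
 facet normal -0.401 -0.795 0.456
  outer loop
   vertex 3.0 1.1 2.4
   vertex 0.4 3.1 3.6
   vertex 0.3 1.6 0.9
  endloop
 endfacet
 facet normal -0.285 0.158 0.946
  outer loop
   vertex 3.5 2.7 4.6
   vertex 4.5 4.5 4.6
   vertex 0.4 3.1 3.6
  endloop
 endfacet
 facet normal 0.864 -0.480 0.153
  outer loop
   vertex 3.5 2.7 4.6
   vertex 3.0 1.1 2.4
   vertex 4.5 4.5 4.6
  endloop
 endfacet
 facet normal -0.291 -0.741 0.605
  outer loop
   vertex 3.5 2.7 4.6
   vertex 0.4 3.1 3.6
   vertex 3.0 1.1 2.4
  endloop
 endfacet
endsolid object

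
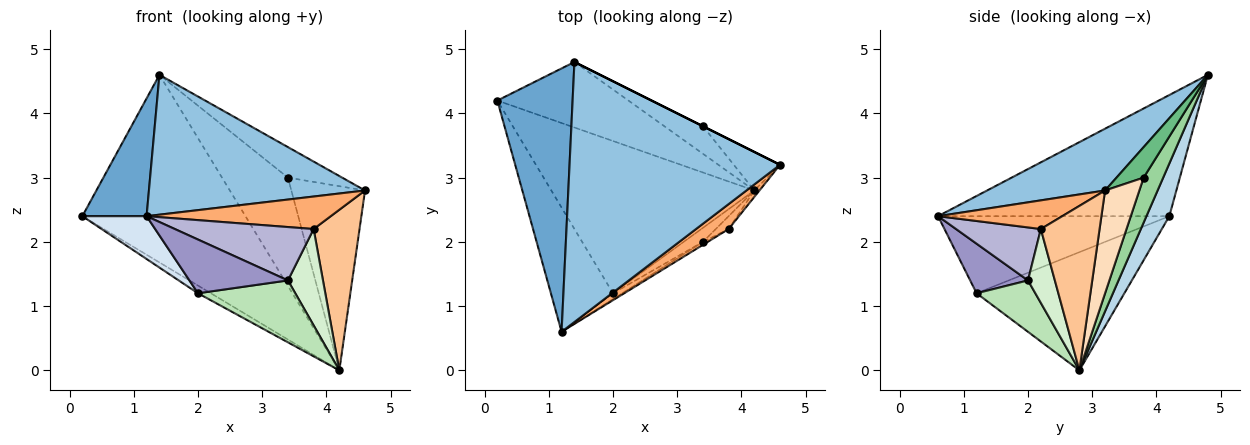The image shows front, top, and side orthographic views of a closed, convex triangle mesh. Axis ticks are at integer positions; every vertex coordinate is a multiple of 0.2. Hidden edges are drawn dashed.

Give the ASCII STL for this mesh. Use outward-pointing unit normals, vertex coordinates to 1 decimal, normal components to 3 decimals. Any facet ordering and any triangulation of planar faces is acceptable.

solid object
 facet normal -0.827 -0.230 0.514
  outer loop
   vertex 1.4 4.8 4.6
   vertex 0.2 4.2 2.4
   vertex 1.2 0.6 2.4
  endloop
 endfacet
 facet normal 0.250 -0.459 0.853
  outer loop
   vertex 1.4 4.8 4.6
   vertex 1.2 0.6 2.4
   vertex 4.6 3.2 2.8
  endloop
 endfacet
 facet normal 0.131 0.936 -0.327
  outer loop
   vertex 1.4 4.8 4.6
   vertex 4.2 2.8 0.0
   vertex 0.2 4.2 2.4
  endloop
 endfacet
 facet normal -0.761 -0.211 -0.613
  outer loop
   vertex 2.0 1.2 1.2
   vertex 1.2 0.6 2.4
   vertex 0.2 4.2 2.4
  endloop
 endfacet
 facet normal -0.503 0.044 -0.863
  outer loop
   vertex 2.0 1.2 1.2
   vertex 0.2 4.2 2.4
   vertex 4.2 2.8 0.0
  endloop
 endfacet
 facet normal 0.472 -0.699 0.537
  outer loop
   vertex 3.8 2.2 2.2
   vertex 4.6 3.2 2.8
   vertex 1.2 0.6 2.4
  endloop
 endfacet
 facet normal 0.788 -0.615 -0.025
  outer loop
   vertex 3.8 2.2 2.2
   vertex 4.2 2.8 0.0
   vertex 4.6 3.2 2.8
  endloop
 endfacet
 facet normal 0.414 0.891 -0.186
  outer loop
   vertex 3.4 3.8 3.0
   vertex 4.6 3.2 2.8
   vertex 4.2 2.8 0.0
  endloop
 endfacet
 facet normal 0.447 0.894 0.000
  outer loop
   vertex 3.4 3.8 3.0
   vertex 1.4 4.8 4.6
   vertex 4.6 3.2 2.8
  endloop
 endfacet
 facet normal 0.276 0.931 -0.237
  outer loop
   vertex 3.4 3.8 3.0
   vertex 4.2 2.8 0.0
   vertex 1.4 4.8 4.6
  endloop
 endfacet
 facet normal 0.507 -0.840 -0.190
  outer loop
   vertex 3.4 2.0 1.4
   vertex 2.0 1.2 1.2
   vertex 4.2 2.8 0.0
  endloop
 endfacet
 facet normal 0.605 -0.789 -0.105
  outer loop
   vertex 3.4 2.0 1.4
   vertex 4.2 2.8 0.0
   vertex 3.8 2.2 2.2
  endloop
 endfacet
 facet normal 0.504 -0.859 -0.093
  outer loop
   vertex 3.4 2.0 1.4
   vertex 1.2 0.6 2.4
   vertex 2.0 1.2 1.2
  endloop
 endfacet
 facet normal 0.521 -0.852 -0.047
  outer loop
   vertex 3.4 2.0 1.4
   vertex 3.8 2.2 2.2
   vertex 1.2 0.6 2.4
  endloop
 endfacet
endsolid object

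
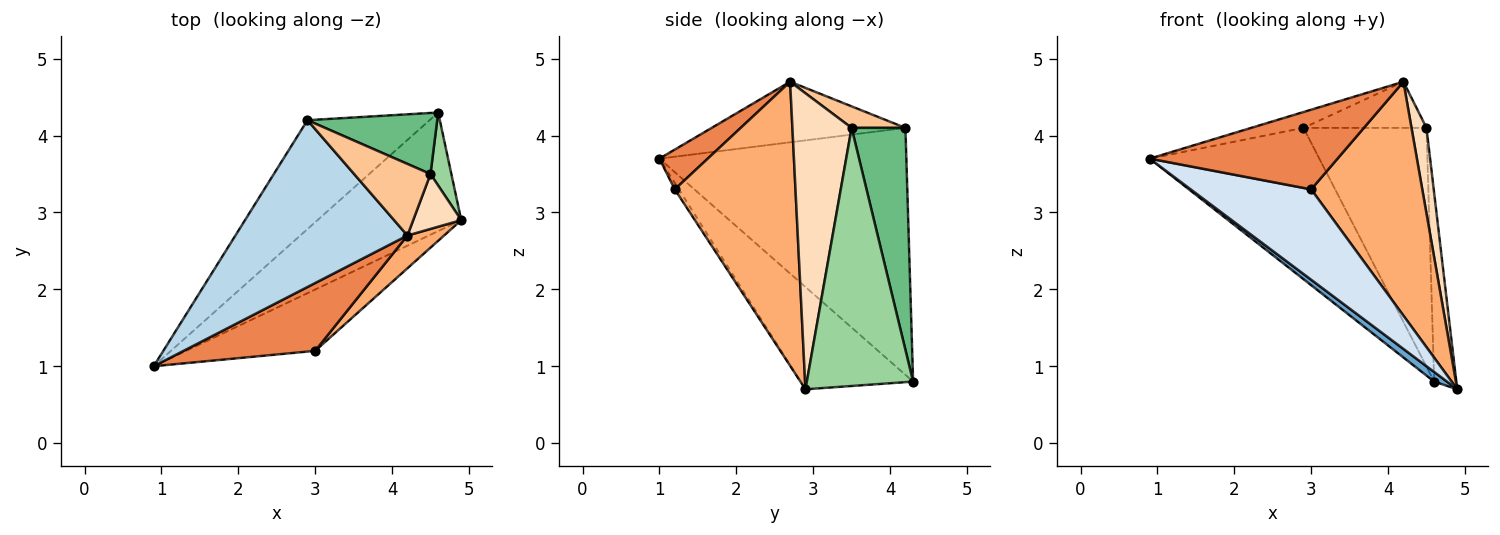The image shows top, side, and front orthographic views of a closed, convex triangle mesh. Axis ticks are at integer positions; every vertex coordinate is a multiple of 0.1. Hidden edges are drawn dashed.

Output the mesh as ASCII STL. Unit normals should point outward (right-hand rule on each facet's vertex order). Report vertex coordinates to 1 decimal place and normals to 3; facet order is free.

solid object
 facet normal -0.578 -0.066 -0.813
  outer loop
   vertex 4.6 4.3 0.8
   vertex 4.9 2.9 0.7
   vertex 0.9 1.0 3.7
  endloop
 endfacet
 facet normal -0.763 0.524 -0.377
  outer loop
   vertex 2.9 4.2 4.1
   vertex 4.6 4.3 0.8
   vertex 0.9 1.0 3.7
  endloop
 endfacet
 facet normal -0.331 0.089 0.940
  outer loop
   vertex 2.9 4.2 4.1
   vertex 0.9 1.0 3.7
   vertex 4.2 2.7 4.7
  endloop
 endfacet
 facet normal -0.028 -0.827 -0.561
  outer loop
   vertex 3.0 1.2 3.3
   vertex 0.9 1.0 3.7
   vertex 4.9 2.9 0.7
  endloop
 endfacet
 facet normal 0.192 -0.747 0.636
  outer loop
   vertex 3.0 1.2 3.3
   vertex 4.2 2.7 4.7
   vertex 0.9 1.0 3.7
  endloop
 endfacet
 facet normal 0.732 -0.674 0.094
  outer loop
   vertex 3.0 1.2 3.3
   vertex 4.9 2.9 0.7
   vertex 4.2 2.7 4.7
  endloop
 endfacet
 facet normal 0.231 0.527 0.818
  outer loop
   vertex 4.5 3.5 4.1
   vertex 2.9 4.2 4.1
   vertex 4.2 2.7 4.7
  endloop
 endfacet
 facet normal 0.958 -0.243 0.155
  outer loop
   vertex 4.5 3.5 4.1
   vertex 4.2 2.7 4.7
   vertex 4.9 2.9 0.7
  endloop
 endfacet
 facet normal 0.390 0.892 0.228
  outer loop
   vertex 4.5 3.5 4.1
   vertex 4.6 4.3 0.8
   vertex 2.9 4.2 4.1
  endloop
 endfacet
 facet normal 0.976 0.203 0.079
  outer loop
   vertex 4.5 3.5 4.1
   vertex 4.9 2.9 0.7
   vertex 4.6 4.3 0.8
  endloop
 endfacet
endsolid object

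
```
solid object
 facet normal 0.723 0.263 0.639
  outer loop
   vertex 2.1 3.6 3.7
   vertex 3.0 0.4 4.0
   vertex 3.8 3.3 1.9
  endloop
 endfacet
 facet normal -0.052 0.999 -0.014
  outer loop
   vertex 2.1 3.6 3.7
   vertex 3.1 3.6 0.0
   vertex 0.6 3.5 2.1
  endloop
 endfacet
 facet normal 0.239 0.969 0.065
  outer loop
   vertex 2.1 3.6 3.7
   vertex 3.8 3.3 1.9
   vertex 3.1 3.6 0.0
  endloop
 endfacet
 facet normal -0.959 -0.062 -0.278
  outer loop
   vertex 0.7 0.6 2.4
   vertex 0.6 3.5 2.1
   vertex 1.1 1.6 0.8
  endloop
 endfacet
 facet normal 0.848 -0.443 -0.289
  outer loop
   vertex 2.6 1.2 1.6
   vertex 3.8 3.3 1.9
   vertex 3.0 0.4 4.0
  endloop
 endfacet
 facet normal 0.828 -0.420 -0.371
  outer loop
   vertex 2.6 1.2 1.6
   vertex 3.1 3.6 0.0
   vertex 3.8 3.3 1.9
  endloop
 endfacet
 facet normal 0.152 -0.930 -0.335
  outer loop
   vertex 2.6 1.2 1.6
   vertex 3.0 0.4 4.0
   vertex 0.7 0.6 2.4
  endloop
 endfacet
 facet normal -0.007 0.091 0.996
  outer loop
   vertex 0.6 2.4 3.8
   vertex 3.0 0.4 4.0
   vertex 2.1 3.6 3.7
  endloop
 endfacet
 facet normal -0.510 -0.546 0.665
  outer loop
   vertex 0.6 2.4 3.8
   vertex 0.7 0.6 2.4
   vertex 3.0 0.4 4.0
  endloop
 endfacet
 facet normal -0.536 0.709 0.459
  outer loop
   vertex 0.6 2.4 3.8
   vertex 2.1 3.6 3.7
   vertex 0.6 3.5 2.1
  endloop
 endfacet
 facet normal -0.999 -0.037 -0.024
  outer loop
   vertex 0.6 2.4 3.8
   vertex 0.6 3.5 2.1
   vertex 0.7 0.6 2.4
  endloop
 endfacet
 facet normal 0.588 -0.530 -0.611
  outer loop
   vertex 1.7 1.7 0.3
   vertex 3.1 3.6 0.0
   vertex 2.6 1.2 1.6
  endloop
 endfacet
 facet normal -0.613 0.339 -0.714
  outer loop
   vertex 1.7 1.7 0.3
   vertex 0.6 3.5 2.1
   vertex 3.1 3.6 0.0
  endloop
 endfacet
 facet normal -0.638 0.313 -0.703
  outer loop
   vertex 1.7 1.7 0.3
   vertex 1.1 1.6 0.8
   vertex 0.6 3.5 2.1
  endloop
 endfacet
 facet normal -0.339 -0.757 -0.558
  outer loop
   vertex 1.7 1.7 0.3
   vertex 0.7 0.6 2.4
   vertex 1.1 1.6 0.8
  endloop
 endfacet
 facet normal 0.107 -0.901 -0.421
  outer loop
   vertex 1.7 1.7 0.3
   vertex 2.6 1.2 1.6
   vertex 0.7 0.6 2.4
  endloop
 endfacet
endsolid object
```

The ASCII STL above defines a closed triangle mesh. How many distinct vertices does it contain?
10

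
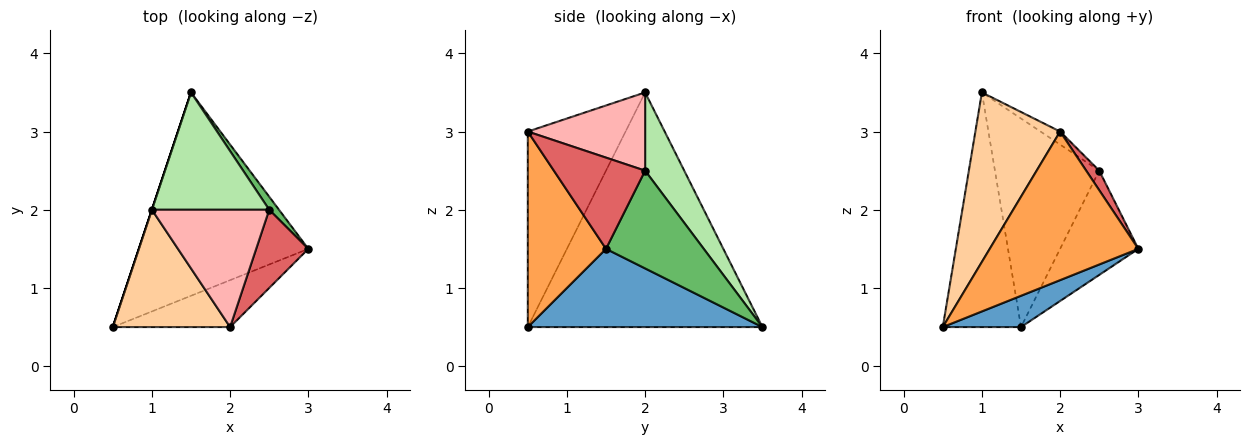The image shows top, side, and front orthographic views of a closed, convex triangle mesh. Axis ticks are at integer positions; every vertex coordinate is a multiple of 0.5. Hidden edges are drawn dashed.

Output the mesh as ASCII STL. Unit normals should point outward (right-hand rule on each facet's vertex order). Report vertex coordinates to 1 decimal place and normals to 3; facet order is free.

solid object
 facet normal 0.415 -0.138 -0.899
  outer loop
   vertex 1.5 3.5 0.5
   vertex 3.0 1.5 1.5
   vertex 0.5 0.5 0.5
  endloop
 endfacet
 facet normal -0.949 0.316 0.000
  outer loop
   vertex 1.0 2.0 3.5
   vertex 1.5 3.5 0.5
   vertex 0.5 0.5 0.5
  endloop
 endfacet
 facet normal 0.449 -0.852 -0.269
  outer loop
   vertex 2.0 0.5 3.0
   vertex 0.5 0.5 0.5
   vertex 3.0 1.5 1.5
  endloop
 endfacet
 facet normal -0.688 -0.596 0.413
  outer loop
   vertex 2.0 0.5 3.0
   vertex 1.0 2.0 3.5
   vertex 0.5 0.5 0.5
  endloop
 endfacet
 facet normal 0.778 0.623 0.078
  outer loop
   vertex 2.5 2.0 2.5
   vertex 3.0 1.5 1.5
   vertex 1.5 3.5 0.5
  endloop
 endfacet
 facet normal 0.311 0.828 0.466
  outer loop
   vertex 2.5 2.0 2.5
   vertex 1.5 3.5 0.5
   vertex 1.0 2.0 3.5
  endloop
 endfacet
 facet normal 0.862 -0.123 0.492
  outer loop
   vertex 2.5 2.0 2.5
   vertex 2.0 0.5 3.0
   vertex 3.0 1.5 1.5
  endloop
 endfacet
 facet normal 0.552 0.092 0.829
  outer loop
   vertex 2.5 2.0 2.5
   vertex 1.0 2.0 3.5
   vertex 2.0 0.5 3.0
  endloop
 endfacet
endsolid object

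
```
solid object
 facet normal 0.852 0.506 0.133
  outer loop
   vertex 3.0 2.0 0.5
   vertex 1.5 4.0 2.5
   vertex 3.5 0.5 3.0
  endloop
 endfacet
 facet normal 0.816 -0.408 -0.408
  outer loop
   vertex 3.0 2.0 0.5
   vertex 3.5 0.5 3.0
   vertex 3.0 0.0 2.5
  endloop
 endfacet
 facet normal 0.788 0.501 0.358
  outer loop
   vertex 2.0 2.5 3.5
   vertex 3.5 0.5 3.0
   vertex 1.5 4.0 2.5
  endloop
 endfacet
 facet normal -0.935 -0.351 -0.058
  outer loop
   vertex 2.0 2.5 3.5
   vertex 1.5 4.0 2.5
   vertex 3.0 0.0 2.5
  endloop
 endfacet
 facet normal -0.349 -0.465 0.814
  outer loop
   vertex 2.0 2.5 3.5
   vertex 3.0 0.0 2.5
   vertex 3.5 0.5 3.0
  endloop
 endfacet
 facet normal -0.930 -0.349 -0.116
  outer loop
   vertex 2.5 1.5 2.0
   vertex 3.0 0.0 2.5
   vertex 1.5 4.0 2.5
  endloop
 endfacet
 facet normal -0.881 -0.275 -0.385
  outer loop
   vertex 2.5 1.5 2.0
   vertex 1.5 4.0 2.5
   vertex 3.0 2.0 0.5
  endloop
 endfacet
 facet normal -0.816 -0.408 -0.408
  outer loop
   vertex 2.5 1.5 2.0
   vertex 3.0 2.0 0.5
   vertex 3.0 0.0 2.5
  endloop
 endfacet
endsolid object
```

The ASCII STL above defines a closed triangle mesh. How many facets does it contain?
8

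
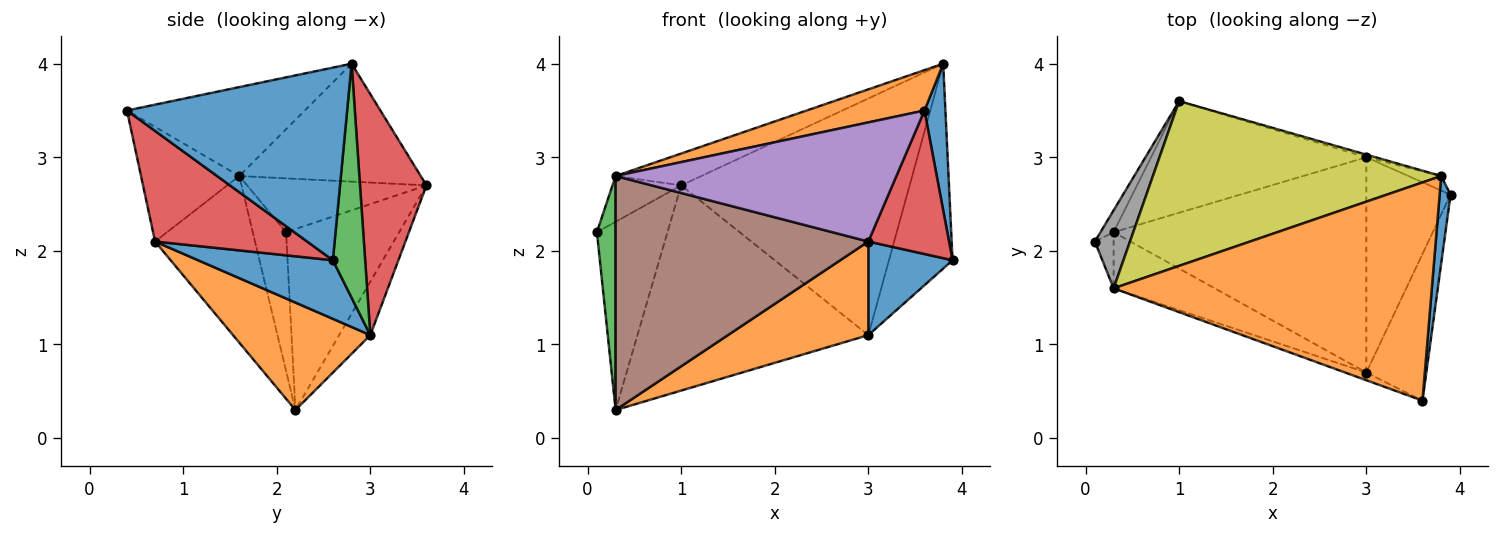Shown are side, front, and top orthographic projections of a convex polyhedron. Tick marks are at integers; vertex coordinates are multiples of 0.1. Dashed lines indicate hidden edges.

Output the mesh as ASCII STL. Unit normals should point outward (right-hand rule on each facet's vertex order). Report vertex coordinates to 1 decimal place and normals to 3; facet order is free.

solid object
 facet normal 0.994 -0.095 0.056
  outer loop
   vertex 3.8 2.8 4.0
   vertex 3.6 0.4 3.5
   vertex 3.9 2.6 1.9
  endloop
 endfacet
 facet normal -0.265 -0.175 0.948
  outer loop
   vertex 0.3 1.6 2.8
   vertex 3.6 0.4 3.5
   vertex 3.8 2.8 4.0
  endloop
 endfacet
 facet normal -0.866 -0.486 -0.117
  outer loop
   vertex 0.3 1.6 2.8
   vertex 0.1 2.1 2.2
   vertex 0.3 2.2 0.3
  endloop
 endfacet
 facet normal 0.797 -0.423 -0.432
  outer loop
   vertex 3.0 0.7 2.1
   vertex 3.9 2.6 1.9
   vertex 3.6 0.4 3.5
  endloop
 endfacet
 facet normal -0.330 -0.942 -0.061
  outer loop
   vertex 3.0 0.7 2.1
   vertex 3.6 0.4 3.5
   vertex 0.3 1.6 2.8
  endloop
 endfacet
 facet normal -0.359 -0.908 -0.218
  outer loop
   vertex 3.0 0.7 2.1
   vertex 0.3 1.6 2.8
   vertex 0.3 2.2 0.3
  endloop
 endfacet
 facet normal -0.847 0.528 -0.061
  outer loop
   vertex 1.0 3.6 2.7
   vertex 0.3 2.2 0.3
   vertex 0.1 2.1 2.2
  endloop
 endfacet
 facet normal -0.798 0.305 0.520
  outer loop
   vertex 1.0 3.6 2.7
   vertex 0.1 2.1 2.2
   vertex 0.3 1.6 2.8
  endloop
 endfacet
 facet normal -0.373 0.176 0.911
  outer loop
   vertex 1.0 3.6 2.7
   vertex 0.3 1.6 2.8
   vertex 3.8 2.8 4.0
  endloop
 endfacet
 facet normal -0.118 0.872 -0.474
  outer loop
   vertex 3.0 3.0 1.1
   vertex 0.3 2.2 0.3
   vertex 1.0 3.6 2.7
  endloop
 endfacet
 facet normal 0.538 -0.336 -0.773
  outer loop
   vertex 3.0 3.0 1.1
   vertex 3.9 2.6 1.9
   vertex 3.0 0.7 2.1
  endloop
 endfacet
 facet normal 0.363 -0.371 -0.854
  outer loop
   vertex 3.0 3.0 1.1
   vertex 3.0 0.7 2.1
   vertex 0.3 2.2 0.3
  endloop
 endfacet
 facet normal 0.452 0.890 -0.063
  outer loop
   vertex 3.0 3.0 1.1
   vertex 3.8 2.8 4.0
   vertex 3.9 2.6 1.9
  endloop
 endfacet
 facet normal 0.279 0.960 -0.011
  outer loop
   vertex 3.0 3.0 1.1
   vertex 1.0 3.6 2.7
   vertex 3.8 2.8 4.0
  endloop
 endfacet
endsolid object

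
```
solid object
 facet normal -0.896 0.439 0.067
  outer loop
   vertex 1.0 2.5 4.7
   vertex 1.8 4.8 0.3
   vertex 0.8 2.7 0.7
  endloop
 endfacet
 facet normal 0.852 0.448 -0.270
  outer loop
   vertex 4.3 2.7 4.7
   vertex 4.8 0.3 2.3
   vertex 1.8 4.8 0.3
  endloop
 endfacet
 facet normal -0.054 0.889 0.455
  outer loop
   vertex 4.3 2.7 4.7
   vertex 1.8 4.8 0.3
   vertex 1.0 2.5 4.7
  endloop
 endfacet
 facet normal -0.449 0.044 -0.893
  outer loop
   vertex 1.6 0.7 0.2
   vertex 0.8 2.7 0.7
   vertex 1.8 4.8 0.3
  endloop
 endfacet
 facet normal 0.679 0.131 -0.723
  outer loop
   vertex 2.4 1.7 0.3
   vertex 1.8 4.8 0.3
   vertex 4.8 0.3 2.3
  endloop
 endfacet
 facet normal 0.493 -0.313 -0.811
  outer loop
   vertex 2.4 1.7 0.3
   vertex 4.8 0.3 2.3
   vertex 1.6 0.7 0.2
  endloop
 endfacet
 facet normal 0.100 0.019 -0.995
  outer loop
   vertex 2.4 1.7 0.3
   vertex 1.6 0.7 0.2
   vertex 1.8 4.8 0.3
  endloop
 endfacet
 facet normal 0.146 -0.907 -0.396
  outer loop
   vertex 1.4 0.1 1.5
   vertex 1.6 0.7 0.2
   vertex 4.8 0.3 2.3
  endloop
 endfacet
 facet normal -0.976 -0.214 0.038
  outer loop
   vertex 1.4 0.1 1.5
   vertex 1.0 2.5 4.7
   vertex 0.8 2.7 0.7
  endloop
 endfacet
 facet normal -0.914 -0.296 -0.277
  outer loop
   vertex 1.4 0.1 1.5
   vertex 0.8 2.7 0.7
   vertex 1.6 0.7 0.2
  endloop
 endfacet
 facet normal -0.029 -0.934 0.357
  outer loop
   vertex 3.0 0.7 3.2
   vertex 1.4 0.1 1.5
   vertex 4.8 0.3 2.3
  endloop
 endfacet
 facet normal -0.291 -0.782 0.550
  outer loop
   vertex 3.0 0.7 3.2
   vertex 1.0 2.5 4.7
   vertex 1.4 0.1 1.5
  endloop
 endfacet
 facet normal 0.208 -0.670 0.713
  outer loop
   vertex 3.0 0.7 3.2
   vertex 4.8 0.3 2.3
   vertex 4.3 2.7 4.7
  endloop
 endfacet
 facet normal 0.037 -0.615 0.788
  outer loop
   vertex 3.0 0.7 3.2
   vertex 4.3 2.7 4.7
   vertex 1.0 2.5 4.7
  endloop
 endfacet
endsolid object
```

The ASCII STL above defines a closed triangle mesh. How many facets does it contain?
14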